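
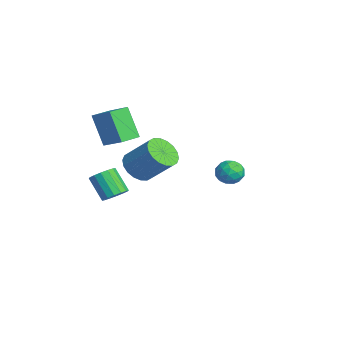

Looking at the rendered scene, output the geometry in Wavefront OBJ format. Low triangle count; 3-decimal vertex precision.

v -1.561 -3.471 2.338
v -2.512 -3.911 4.249
v -2.228 -2.335 2.267
v -3.18 -2.774 4.179
v -0.34 -2.706 3.121
v -1.292 -3.145 5.033
v -1.008 -1.569 3.051
v -1.959 -2.009 4.962
v 0.183 3.855 0.796
v 0.67 3.119 0.835
v -0.47 3.361 -0.375
v 0.017 2.625 -0.336
v -0.601 2.779 0.276
v -0.197 3.085 1
v 0.397 3.395 -0.54
v 0.801 3.701 0.184
v 0.802 2.835 0.01
v 0.185 2.454 0.514
v 0.015 4.026 -0.054
v -0.602 3.645 0.45
v 0.484 3.531 0.918
v -0.284 2.949 -0.458
v -0.647 3.04 -0.099
v -0.361 2.608 -0.075
v -0.026 3.511 1.015
v 0.26 3.078 1.039
v -0.487 2.878 0.71
v -0.06 3.402 -0.579
v 0.226 2.969 -0.555
v 0.561 3.872 0.535
v 0.847 3.44 0.559
v 0.687 3.602 -0.25
v 0.847 2.931 0.456
v 0.464 2.64 -0.232
v 0.687 3.093 -0.352
v 0.925 3.272 0.073
v 0.485 2.707 0.753
v 0.101 2.416 0.065
v -0.262 2.507 0.424
v -0.025 2.687 0.85
v 0.563 2.54 0.268
v 0.099 4.064 0.395
v -0.285 3.773 -0.293
v 0.225 3.793 -0.39
v 0.462 3.973 0.036
v -0.264 3.84 0.692
v -0.647 3.549 0.004
v -0.725 3.208 0.387
v -0.487 3.387 0.812
v -0.363 3.94 0.192
v -1.994 -2.752 -1.952
v -1.632 -2.21 -1.456
v -2.643 -2.745 -0.132
v -3.006 -3.288 -0.628
v -1.962 -2.002 -1.624
v -2.973 -2.537 -0.3
v -2.3 -1.995 -1.88
v -3.312 -2.53 -0.555
v -2.557 -2.191 -2.155
v -3.568 -2.726 -0.831
v -2.663 -2.538 -2.376
v -3.674 -3.073 -1.052
v -2.59 -2.942 -2.483
v -3.601 -3.477 -1.159
v -2.357 -3.295 -2.448
v -3.368 -3.83 -1.124
v -2.027 -3.503 -2.28
v -3.038 -4.038 -0.956
v -1.688 -3.51 -2.025
v -2.7 -4.045 -0.7
v -1.432 -3.314 -1.749
v -2.443 -3.849 -0.425
v -1.326 -2.967 -1.528
v -2.337 -3.502 -0.204
v -1.399 -2.563 -1.421
v -2.41 -3.098 -0.097
v 3.505 -2.683 3.222
v 4.392 -2.753 2.684
v 5.362 -1.646 4.14
v 4.475 -1.577 4.678
v 4.201 -2.366 2.517
v 5.17 -1.259 3.973
v 3.871 -2.042 2.49
v 4.841 -0.935 3.946
v 3.469 -1.845 2.608
v 4.439 -0.738 4.064
v 3.075 -1.814 2.848
v 4.044 -0.707 4.304
v 2.765 -1.955 3.161
v 3.735 -0.848 4.617
v 2.602 -2.241 3.487
v 3.572 -1.134 4.943
v 2.618 -2.614 3.76
v 3.588 -1.507 5.216
v 2.81 -3.001 3.927
v 3.779 -1.894 5.383
v 3.139 -3.325 3.954
v 4.109 -2.218 5.41
v 3.541 -3.522 3.836
v 4.511 -2.415 5.292
v 3.936 -3.553 3.596
v 4.905 -2.446 5.052
v 4.245 -3.412 3.283
v 5.215 -2.305 4.739
v 4.408 -3.126 2.957
v 5.378 -2.019 4.413
f 2 4 1
f 5 2 1
f 1 4 3
f 3 5 1
f 2 8 4
f 6 2 5
f 6 8 2
f 4 8 3
f 7 5 3
f 3 8 7
f 7 6 5
f 8 6 7
f 9 46 25
f 46 20 49
f 25 49 14
f 46 49 25
f 9 25 21
f 25 14 26
f 21 26 10
f 25 26 21
f 9 21 30
f 21 10 31
f 30 31 16
f 21 31 30
f 9 30 42
f 30 16 45
f 42 45 19
f 30 45 42
f 9 42 46
f 42 19 50
f 46 50 20
f 42 50 46
f 10 26 37
f 26 14 40
f 37 40 18
f 26 40 37
f 14 49 27
f 49 20 48
f 27 48 13
f 49 48 27
f 20 50 47
f 50 19 43
f 47 43 11
f 50 43 47
f 19 45 44
f 45 16 32
f 44 32 15
f 45 32 44
f 16 31 36
f 31 10 33
f 36 33 17
f 31 33 36
f 12 38 24
f 38 18 39
f 24 39 13
f 38 39 24
f 12 24 22
f 24 13 23
f 22 23 11
f 24 23 22
f 12 22 29
f 22 11 28
f 29 28 15
f 22 28 29
f 12 29 34
f 29 15 35
f 34 35 17
f 29 35 34
f 12 34 38
f 34 17 41
f 38 41 18
f 34 41 38
f 13 39 27
f 39 18 40
f 27 40 14
f 39 40 27
f 11 23 47
f 23 13 48
f 47 48 20
f 23 48 47
f 15 28 44
f 28 11 43
f 44 43 19
f 28 43 44
f 17 35 36
f 35 15 32
f 36 32 16
f 35 32 36
f 18 41 37
f 41 17 33
f 37 33 10
f 41 33 37
f 52 51 55
f 52 55 53
f 53 55 56
f 53 56 54
f 55 51 57
f 55 57 56
f 56 57 58
f 56 58 54
f 57 51 59
f 57 59 58
f 58 59 60
f 58 60 54
f 59 51 61
f 59 61 60
f 60 61 62
f 60 62 54
f 61 51 63
f 61 63 62
f 62 63 64
f 62 64 54
f 63 51 65
f 63 65 64
f 64 65 66
f 64 66 54
f 65 51 67
f 65 67 66
f 66 67 68
f 66 68 54
f 67 51 69
f 67 69 68
f 68 69 70
f 68 70 54
f 69 51 71
f 69 71 70
f 70 71 72
f 70 72 54
f 71 51 73
f 71 73 72
f 72 73 74
f 72 74 54
f 73 51 75
f 73 75 74
f 74 75 76
f 74 76 54
f 75 51 52
f 75 52 76
f 76 52 53
f 76 53 54
f 78 77 81
f 78 81 79
f 79 81 82
f 79 82 80
f 81 77 83
f 81 83 82
f 82 83 84
f 82 84 80
f 83 77 85
f 83 85 84
f 84 85 86
f 84 86 80
f 85 77 87
f 85 87 86
f 86 87 88
f 86 88 80
f 87 77 89
f 87 89 88
f 88 89 90
f 88 90 80
f 89 77 91
f 89 91 90
f 90 91 92
f 90 92 80
f 91 77 93
f 91 93 92
f 92 93 94
f 92 94 80
f 93 77 95
f 93 95 94
f 94 95 96
f 94 96 80
f 95 77 97
f 95 97 96
f 96 97 98
f 96 98 80
f 97 77 99
f 97 99 98
f 98 99 100
f 98 100 80
f 99 77 101
f 99 101 100
f 100 101 102
f 100 102 80
f 101 77 103
f 101 103 102
f 102 103 104
f 102 104 80
f 103 77 105
f 103 105 104
f 104 105 106
f 104 106 80
f 105 77 78
f 105 78 106
f 106 78 79
f 106 79 80



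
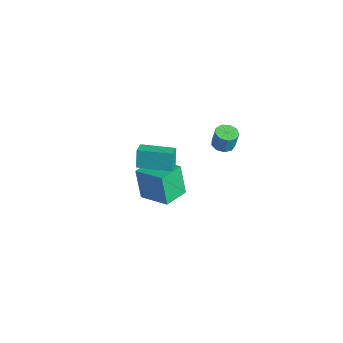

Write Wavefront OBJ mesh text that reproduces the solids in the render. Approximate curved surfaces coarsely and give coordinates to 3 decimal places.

v -3.64 -0.612 -5.111
v -4.172 -0.752 -3.053
v -4.491 0.855 -5.231
v -5.023 0.714 -3.173
v -1.957 0.406 -4.607
v -2.489 0.265 -2.549
v -2.808 1.872 -4.727
v -3.34 1.732 -2.669
v -0.365 3.181 1.628
v 0.033 2.617 1.623
v 0.244 2.756 2.807
v -0.155 3.319 2.812
v 0.294 3 1.532
v 0.504 3.139 2.716
v 0.246 3.467 1.486
v 0.456 3.606 2.669
v -0.088 3.8 1.506
v 0.123 3.939 2.69
v -0.552 3.843 1.584
v -0.341 3.982 2.767
v -0.928 3.576 1.682
v -0.717 3.715 2.865
v -1.041 3.124 1.755
v -0.831 3.263 2.939
v -0.838 2.698 1.769
v -0.627 2.837 2.953
v -0.414 2.498 1.717
v -0.203 2.637 2.9
v 0.734 -2.115 2.779
v 0.417 -1.961 3.937
v 1.787 -0.439 2.846
v 1.469 -0.285 4.003
v 1.451 -2.575 3.037
v 1.133 -2.421 4.194
v 2.503 -0.899 3.103
v 2.186 -0.745 4.261
f 2 4 1
f 5 2 1
f 1 4 3
f 3 5 1
f 2 8 4
f 6 2 5
f 6 8 2
f 4 8 3
f 7 5 3
f 3 8 7
f 7 6 5
f 8 6 7
f 10 9 13
f 10 13 11
f 11 13 14
f 11 14 12
f 13 9 15
f 13 15 14
f 14 15 16
f 14 16 12
f 15 9 17
f 15 17 16
f 16 17 18
f 16 18 12
f 17 9 19
f 17 19 18
f 18 19 20
f 18 20 12
f 19 9 21
f 19 21 20
f 20 21 22
f 20 22 12
f 21 9 23
f 21 23 22
f 22 23 24
f 22 24 12
f 23 9 25
f 23 25 24
f 24 25 26
f 24 26 12
f 25 9 27
f 25 27 26
f 26 27 28
f 26 28 12
f 27 9 10
f 27 10 28
f 28 10 11
f 28 11 12
f 30 32 29
f 33 30 29
f 29 32 31
f 31 33 29
f 30 36 32
f 34 30 33
f 34 36 30
f 32 36 31
f 35 33 31
f 31 36 35
f 35 34 33
f 36 34 35



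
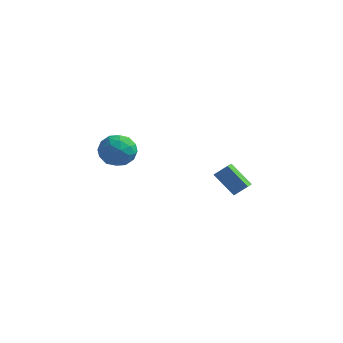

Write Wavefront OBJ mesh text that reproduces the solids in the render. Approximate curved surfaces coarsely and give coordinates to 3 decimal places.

v 3.086 2.741 -0.653
v 3.617 3.038 -0.119
v 2.926 3.501 -0.916
v 3.457 3.798 -0.382
v 4.143 2.622 -1.638
v 4.674 2.919 -1.104
v 3.983 3.382 -1.901
v 4.514 3.679 -1.367
v 1.165 -1.983 2.35
v 1.892 -2.124 2.833
v 0.508 -3.056 3.027
v 1.235 -3.197 3.51
v 0.757 -2.464 3.633
v 1.164 -1.8 3.214
v 1.236 -3.38 2.646
v 1.643 -2.716 2.227
v 1.936 -2.987 3.015
v 1.64 -2.421 3.625
v 0.76 -2.759 2.235
v 0.464 -2.193 2.845
v 1.586 -1.959 2.532
v 0.814 -3.221 3.328
v 0.533 -2.79 3.4
v 0.96 -2.873 3.684
v 1.158 -1.769 2.756
v 1.585 -1.852 3.04
v 0.919 -2.052 3.51
v 0.815 -3.328 2.82
v 1.242 -3.411 3.104
v 1.44 -2.307 2.176
v 1.867 -2.39 2.46
v 1.481 -3.128 2.35
v 2.039 -2.549 2.923
v 1.653 -3.18 3.321
v 1.654 -3.287 2.813
v 1.892 -2.897 2.567
v 1.865 -2.216 3.282
v 1.479 -2.847 3.68
v 1.198 -2.416 3.752
v 1.437 -2.026 3.506
v 1.891 -2.724 3.389
v 0.921 -2.333 2.18
v 0.535 -2.964 2.578
v 0.963 -3.154 2.354
v 1.202 -2.764 2.108
v 0.747 -2 2.539
v 0.361 -2.631 2.937
v 0.508 -2.283 3.293
v 0.746 -1.893 3.047
v 0.509 -2.456 2.471
f 2 4 1
f 5 2 1
f 1 4 3
f 3 5 1
f 2 8 4
f 6 2 5
f 6 8 2
f 4 8 3
f 7 5 3
f 3 8 7
f 7 6 5
f 8 6 7
f 9 46 25
f 46 20 49
f 25 49 14
f 46 49 25
f 9 25 21
f 25 14 26
f 21 26 10
f 25 26 21
f 9 21 30
f 21 10 31
f 30 31 16
f 21 31 30
f 9 30 42
f 30 16 45
f 42 45 19
f 30 45 42
f 9 42 46
f 42 19 50
f 46 50 20
f 42 50 46
f 10 26 37
f 26 14 40
f 37 40 18
f 26 40 37
f 14 49 27
f 49 20 48
f 27 48 13
f 49 48 27
f 20 50 47
f 50 19 43
f 47 43 11
f 50 43 47
f 19 45 44
f 45 16 32
f 44 32 15
f 45 32 44
f 16 31 36
f 31 10 33
f 36 33 17
f 31 33 36
f 12 38 24
f 38 18 39
f 24 39 13
f 38 39 24
f 12 24 22
f 24 13 23
f 22 23 11
f 24 23 22
f 12 22 29
f 22 11 28
f 29 28 15
f 22 28 29
f 12 29 34
f 29 15 35
f 34 35 17
f 29 35 34
f 12 34 38
f 34 17 41
f 38 41 18
f 34 41 38
f 13 39 27
f 39 18 40
f 27 40 14
f 39 40 27
f 11 23 47
f 23 13 48
f 47 48 20
f 23 48 47
f 15 28 44
f 28 11 43
f 44 43 19
f 28 43 44
f 17 35 36
f 35 15 32
f 36 32 16
f 35 32 36
f 18 41 37
f 41 17 33
f 37 33 10
f 41 33 37



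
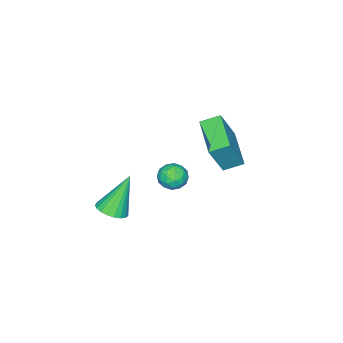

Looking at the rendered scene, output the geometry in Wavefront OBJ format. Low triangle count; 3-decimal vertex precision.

v 2.544 -3.187 -3.753
v 3.05 -2.668 -3.606
v 1.696 -2.873 -1.947
v 2.827 -2.503 -3.74
v 2.554 -2.458 -3.875
v 2.28 -2.538 -3.99
v 2.052 -2.73 -4.064
v 1.909 -3.002 -4.084
v 1.875 -3.306 -4.047
v 1.958 -3.589 -3.959
v 2.141 -3.803 -3.835
v 2.395 -3.91 -3.697
v 2.674 -3.892 -3.569
v 2.931 -3.753 -3.473
v 3.121 -3.516 -3.425
v 3.211 -3.221 -3.434
v 3.186 -2.922 -3.498
v 0.388 -0.843 -1.891
v 0.931 -0.746 -1.47
v 0.729 -1.894 -2.09
v 1.272 -1.797 -1.669
v 0.631 -1.826 -1.406
v 0.42 -1.177 -1.283
v 1.24 -1.463 -2.277
v 1.029 -0.814 -2.154
v 1.458 -1.13 -1.709
v 1.081 -1.354 -1.171
v 0.579 -1.286 -2.389
v 0.202 -1.51 -1.851
v 0.629 -0.702 -1.663
v 1.031 -1.938 -1.897
v 0.653 -1.955 -1.742
v 0.973 -1.898 -1.495
v 0.329 -0.955 -1.553
v 0.648 -0.898 -1.306
v 0.472 -1.533 -1.268
v 1.012 -1.742 -2.254
v 1.331 -1.685 -2.007
v 0.687 -0.742 -2.065
v 1.007 -0.685 -1.818
v 1.188 -1.107 -2.292
v 1.259 -0.871 -1.556
v 1.459 -1.489 -1.673
v 1.44 -1.292 -2.03
v 1.316 -0.911 -1.958
v 1.037 -1.003 -1.24
v 1.238 -1.62 -1.357
v 0.861 -1.637 -1.202
v 0.737 -1.256 -1.13
v 1.347 -1.228 -1.38
v 0.422 -1.02 -2.203
v 0.623 -1.637 -2.32
v 0.923 -1.384 -2.43
v 0.799 -1.003 -2.358
v 0.201 -1.151 -1.887
v 0.401 -1.769 -2.004
v 0.344 -1.729 -1.602
v 0.22 -1.348 -1.53
v 0.313 -1.412 -2.18
v -3.79 -1.485 -2.075
v -2.947 -1.647 -0.414
v -2.53 -0.083 -2.577
v -1.687 -0.246 -0.916
v -3.193 -2.154 -2.444
v -2.35 -2.317 -0.783
v -1.933 -0.753 -2.946
v -1.09 -0.915 -1.285
f 2 1 4
f 2 4 3
f 4 1 5
f 4 5 3
f 5 1 6
f 5 6 3
f 6 1 7
f 6 7 3
f 7 1 8
f 7 8 3
f 8 1 9
f 8 9 3
f 9 1 10
f 9 10 3
f 10 1 11
f 10 11 3
f 11 1 12
f 11 12 3
f 12 1 13
f 12 13 3
f 13 1 14
f 13 14 3
f 14 1 15
f 14 15 3
f 15 1 16
f 15 16 3
f 16 1 17
f 16 17 3
f 17 1 2
f 17 2 3
f 18 55 34
f 55 29 58
f 34 58 23
f 55 58 34
f 18 34 30
f 34 23 35
f 30 35 19
f 34 35 30
f 18 30 39
f 30 19 40
f 39 40 25
f 30 40 39
f 18 39 51
f 39 25 54
f 51 54 28
f 39 54 51
f 18 51 55
f 51 28 59
f 55 59 29
f 51 59 55
f 19 35 46
f 35 23 49
f 46 49 27
f 35 49 46
f 23 58 36
f 58 29 57
f 36 57 22
f 58 57 36
f 29 59 56
f 59 28 52
f 56 52 20
f 59 52 56
f 28 54 53
f 54 25 41
f 53 41 24
f 54 41 53
f 25 40 45
f 40 19 42
f 45 42 26
f 40 42 45
f 21 47 33
f 47 27 48
f 33 48 22
f 47 48 33
f 21 33 31
f 33 22 32
f 31 32 20
f 33 32 31
f 21 31 38
f 31 20 37
f 38 37 24
f 31 37 38
f 21 38 43
f 38 24 44
f 43 44 26
f 38 44 43
f 21 43 47
f 43 26 50
f 47 50 27
f 43 50 47
f 22 48 36
f 48 27 49
f 36 49 23
f 48 49 36
f 20 32 56
f 32 22 57
f 56 57 29
f 32 57 56
f 24 37 53
f 37 20 52
f 53 52 28
f 37 52 53
f 26 44 45
f 44 24 41
f 45 41 25
f 44 41 45
f 27 50 46
f 50 26 42
f 46 42 19
f 50 42 46
f 61 63 60
f 64 61 60
f 60 63 62
f 62 64 60
f 61 67 63
f 65 61 64
f 65 67 61
f 63 67 62
f 66 64 62
f 62 67 66
f 66 65 64
f 67 65 66



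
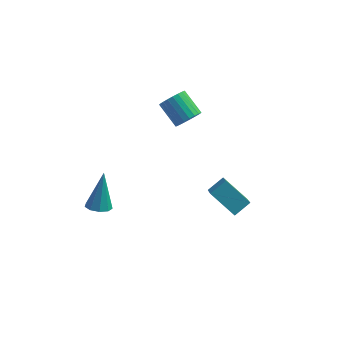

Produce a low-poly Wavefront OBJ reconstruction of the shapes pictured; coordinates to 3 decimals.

v -3.553 -2.232 1.733
v -3.174 -1.906 1.558
v -3.447 -1.568 3.207
v -3.5 -1.753 1.513
v -3.851 -1.825 1.571
v -4.062 -2.087 1.705
v -4.036 -2.417 1.852
v -3.784 -2.661 1.943
v -3.424 -2.704 1.937
v -3.125 -2.527 1.835
v -3.026 -2.211 1.685
v -0.882 2.602 2.848
v -0.53 3.084 2.79
v -1.285 3.719 3.473
v -1.638 3.238 3.532
v -0.684 3.11 2.596
v -1.439 3.745 3.279
v -0.873 3.047 2.446
v -1.628 3.682 3.129
v -1.064 2.908 2.365
v -1.819 3.543 3.048
v -1.223 2.715 2.367
v -1.978 3.35 3.05
v -1.323 2.504 2.453
v -2.078 3.139 3.136
v -1.347 2.309 2.608
v -2.102 2.944 3.291
v -1.291 2.165 2.803
v -2.046 2.8 3.487
v -1.164 2.097 3.007
v -1.919 2.732 3.69
v -0.988 2.116 3.183
v -1.744 2.751 3.866
v -0.795 2.219 3.302
v -1.55 2.854 3.985
v -0.616 2.389 3.342
v -1.371 3.024 4.025
v -0.483 2.595 3.296
v -1.238 3.23 3.979
v -0.42 2.803 3.174
v -1.175 3.438 3.857
v -0.436 2.976 2.995
v -1.191 3.611 3.678
v 1.435 -0.958 0.643
v 0.42 -0.493 1.403
v 1.194 0.175 -0.372
v 0.18 0.64 0.388
v 1.96 -0.48 1.052
v 0.946 -0.015 1.812
v 1.72 0.653 0.037
v 0.705 1.118 0.797
f 2 1 4
f 2 4 3
f 4 1 5
f 4 5 3
f 5 1 6
f 5 6 3
f 6 1 7
f 6 7 3
f 7 1 8
f 7 8 3
f 8 1 9
f 8 9 3
f 9 1 10
f 9 10 3
f 10 1 11
f 10 11 3
f 11 1 2
f 11 2 3
f 13 12 16
f 13 16 14
f 14 16 17
f 14 17 15
f 16 12 18
f 16 18 17
f 17 18 19
f 17 19 15
f 18 12 20
f 18 20 19
f 19 20 21
f 19 21 15
f 20 12 22
f 20 22 21
f 21 22 23
f 21 23 15
f 22 12 24
f 22 24 23
f 23 24 25
f 23 25 15
f 24 12 26
f 24 26 25
f 25 26 27
f 25 27 15
f 26 12 28
f 26 28 27
f 27 28 29
f 27 29 15
f 28 12 30
f 28 30 29
f 29 30 31
f 29 31 15
f 30 12 32
f 30 32 31
f 31 32 33
f 31 33 15
f 32 12 34
f 32 34 33
f 33 34 35
f 33 35 15
f 34 12 36
f 34 36 35
f 35 36 37
f 35 37 15
f 36 12 38
f 36 38 37
f 37 38 39
f 37 39 15
f 38 12 40
f 38 40 39
f 39 40 41
f 39 41 15
f 40 12 42
f 40 42 41
f 41 42 43
f 41 43 15
f 42 12 13
f 42 13 43
f 43 13 14
f 43 14 15
f 45 47 44
f 48 45 44
f 44 47 46
f 46 48 44
f 45 51 47
f 49 45 48
f 49 51 45
f 47 51 46
f 50 48 46
f 46 51 50
f 50 49 48
f 51 49 50



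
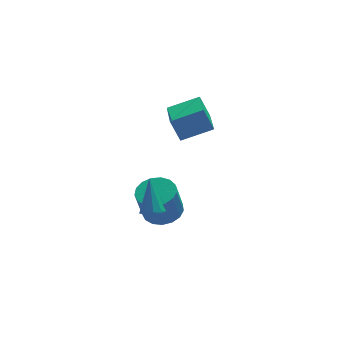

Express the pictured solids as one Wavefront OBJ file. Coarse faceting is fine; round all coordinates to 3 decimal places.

v 0.547 -0.038 -0.631
v 1.379 0.025 -0.42
v 1.024 -0.259 1.062
v 0.193 -0.322 0.851
v 1.237 0.41 -0.38
v 0.883 0.126 1.102
v 0.938 0.692 -0.398
v 0.583 0.408 1.084
v 0.549 0.806 -0.469
v 0.194 0.523 1.013
v 0.16 0.728 -0.577
v -0.195 0.444 0.905
v -0.141 0.474 -0.698
v -0.495 0.19 0.784
v -0.284 0.102 -0.803
v -0.638 -0.182 0.679
v -0.236 -0.301 -0.869
v -0.591 -0.585 0.613
v -0.009 -0.645 -0.88
v -0.364 -0.928 0.602
v 0.345 -0.849 -0.835
v -0.009 -1.133 0.647
v 0.746 -0.867 -0.742
v 0.391 -1.151 0.74
v 1.101 -0.696 -0.624
v 0.746 -0.98 0.858
v 1.33 -0.374 -0.508
v 0.975 -0.658 0.974
v -0.32 -2.107 1.136
v 0.186 -2.253 1.2
v -0.26 -1.293 2.524
v 0.17 -1.941 1.018
v -0.075 -1.705 0.89
v -0.434 -1.658 0.878
v -0.74 -1.82 0.986
v -0.849 -2.117 1.164
v -0.71 -2.408 1.329
v -0.389 -2.559 1.404
v -0.035 -2.498 1.353
v 1.765 2.064 1.913
v 1.401 2.406 2.916
v 2.047 3.881 1.397
v 1.684 4.223 2.4
v 3.156 1.997 2.44
v 2.793 2.339 3.443
v 3.439 3.814 1.924
v 3.075 4.156 2.927
f 2 1 5
f 2 5 3
f 3 5 6
f 3 6 4
f 5 1 7
f 5 7 6
f 6 7 8
f 6 8 4
f 7 1 9
f 7 9 8
f 8 9 10
f 8 10 4
f 9 1 11
f 9 11 10
f 10 11 12
f 10 12 4
f 11 1 13
f 11 13 12
f 12 13 14
f 12 14 4
f 13 1 15
f 13 15 14
f 14 15 16
f 14 16 4
f 15 1 17
f 15 17 16
f 16 17 18
f 16 18 4
f 17 1 19
f 17 19 18
f 18 19 20
f 18 20 4
f 19 1 21
f 19 21 20
f 20 21 22
f 20 22 4
f 21 1 23
f 21 23 22
f 22 23 24
f 22 24 4
f 23 1 25
f 23 25 24
f 24 25 26
f 24 26 4
f 25 1 27
f 25 27 26
f 26 27 28
f 26 28 4
f 27 1 2
f 27 2 28
f 28 2 3
f 28 3 4
f 30 29 32
f 30 32 31
f 32 29 33
f 32 33 31
f 33 29 34
f 33 34 31
f 34 29 35
f 34 35 31
f 35 29 36
f 35 36 31
f 36 29 37
f 36 37 31
f 37 29 38
f 37 38 31
f 38 29 39
f 38 39 31
f 39 29 30
f 39 30 31
f 41 43 40
f 44 41 40
f 40 43 42
f 42 44 40
f 41 47 43
f 45 41 44
f 45 47 41
f 43 47 42
f 46 44 42
f 42 47 46
f 46 45 44
f 47 45 46



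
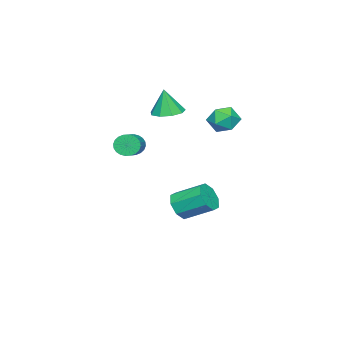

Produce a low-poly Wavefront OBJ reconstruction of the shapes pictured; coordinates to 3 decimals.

v -2.291 -3.536 2.627
v -1.304 -3.483 2.562
v -2.169 -3.724 4.313
v -1.564 -2.864 2.65
v -2.163 -2.559 2.728
v -2.823 -2.711 2.758
v -3.233 -3.249 2.728
v -3.202 -3.921 2.65
v -2.745 -4.413 2.562
v -2.076 -4.494 2.504
v -1.506 -4.127 2.505
v -0.695 1.822 3.447
v 0.168 1.642 3.895
v -0.728 0.318 2.905
v 0.135 0.138 3.353
v -0.68 0.286 3.892
v -0.66 1.216 4.227
v 0.1 0.744 2.573
v 0.12 1.674 2.908
v 0.659 0.976 3.355
v 0.177 0.693 4.17
v -0.737 1.267 2.63
v -1.219 0.984 3.445
v 2.845 -2.802 1.882
v 3.152 -3.023 1.269
v 4.682 -2.44 1.826
v 4.375 -2.218 2.438
v 3.077 -2.762 1.201
v 4.607 -2.178 1.758
v 2.966 -2.506 1.237
v 4.497 -1.922 1.793
v 2.837 -2.295 1.371
v 4.368 -1.711 1.927
v 2.709 -2.161 1.582
v 4.24 -1.578 2.138
v 2.602 -2.125 1.839
v 4.133 -1.542 2.396
v 2.532 -2.192 2.103
v 4.062 -1.608 2.659
v 2.509 -2.352 2.333
v 4.04 -1.768 2.889
v 2.538 -2.58 2.494
v 4.068 -1.997 3.051
v 2.613 -2.842 2.562
v 4.143 -2.258 3.119
v 2.723 -3.098 2.527
v 4.254 -2.514 3.083
v 2.852 -3.309 2.393
v 4.383 -2.725 2.949
v 2.98 -3.442 2.182
v 4.511 -2.859 2.738
v 3.087 -3.478 1.924
v 4.618 -2.895 2.481
v 3.158 -3.412 1.661
v 4.688 -2.828 2.217
v 3.18 -3.252 1.431
v 4.711 -2.668 1.987
v -0.901 -2.005 -3.8
v -0.471 -1.512 -4.556
v -0.77 0.158 -3.637
v -1.199 -0.335 -2.88
v -1.226 -1.595 -4.651
v -1.525 0.076 -3.732
v -1.79 -1.918 -4.248
v -2.089 -0.247 -3.329
v -1.834 -2.292 -3.582
v -2.132 -0.621 -2.662
v -1.33 -2.498 -3.043
v -1.629 -0.828 -2.124
v -0.575 -2.416 -2.948
v -0.874 -0.745 -2.029
v -0.011 -2.093 -3.351
v -0.31 -0.422 -2.432
v 0.032 -1.719 -4.018
v -0.266 -0.048 -3.098
f 2 1 4
f 2 4 3
f 4 1 5
f 4 5 3
f 5 1 6
f 5 6 3
f 6 1 7
f 6 7 3
f 7 1 8
f 7 8 3
f 8 1 9
f 8 9 3
f 9 1 10
f 9 10 3
f 10 1 11
f 10 11 3
f 11 1 2
f 11 2 3
f 12 23 17
f 12 17 13
f 12 13 19
f 12 19 22
f 12 22 23
f 13 17 21
f 17 23 16
f 23 22 14
f 22 19 18
f 19 13 20
f 15 21 16
f 15 16 14
f 15 14 18
f 15 18 20
f 15 20 21
f 16 21 17
f 14 16 23
f 18 14 22
f 20 18 19
f 21 20 13
f 25 24 28
f 25 28 26
f 26 28 29
f 26 29 27
f 28 24 30
f 28 30 29
f 29 30 31
f 29 31 27
f 30 24 32
f 30 32 31
f 31 32 33
f 31 33 27
f 32 24 34
f 32 34 33
f 33 34 35
f 33 35 27
f 34 24 36
f 34 36 35
f 35 36 37
f 35 37 27
f 36 24 38
f 36 38 37
f 37 38 39
f 37 39 27
f 38 24 40
f 38 40 39
f 39 40 41
f 39 41 27
f 40 24 42
f 40 42 41
f 41 42 43
f 41 43 27
f 42 24 44
f 42 44 43
f 43 44 45
f 43 45 27
f 44 24 46
f 44 46 45
f 45 46 47
f 45 47 27
f 46 24 48
f 46 48 47
f 47 48 49
f 47 49 27
f 48 24 50
f 48 50 49
f 49 50 51
f 49 51 27
f 50 24 52
f 50 52 51
f 51 52 53
f 51 53 27
f 52 24 54
f 52 54 53
f 53 54 55
f 53 55 27
f 54 24 56
f 54 56 55
f 55 56 57
f 55 57 27
f 56 24 25
f 56 25 57
f 57 25 26
f 57 26 27
f 59 58 62
f 59 62 60
f 60 62 63
f 60 63 61
f 62 58 64
f 62 64 63
f 63 64 65
f 63 65 61
f 64 58 66
f 64 66 65
f 65 66 67
f 65 67 61
f 66 58 68
f 66 68 67
f 67 68 69
f 67 69 61
f 68 58 70
f 68 70 69
f 69 70 71
f 69 71 61
f 70 58 72
f 70 72 71
f 71 72 73
f 71 73 61
f 72 58 74
f 72 74 73
f 73 74 75
f 73 75 61
f 74 58 59
f 74 59 75
f 75 59 60
f 75 60 61



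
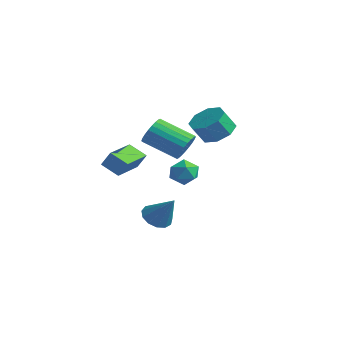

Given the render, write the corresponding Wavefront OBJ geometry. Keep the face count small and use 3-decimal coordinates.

v -0.029 -0.797 -1.445
v 0.591 -0.82 -1.933
v 1.009 -0.623 -0.135
v 0.475 -0.392 -1.898
v 0.199 -0.092 -1.719
v -0.149 -0.016 -1.453
v -0.46 -0.188 -1.184
v -0.633 -0.553 -0.998
v -0.615 -0.995 -0.954
v -0.411 -1.375 -1.065
v -0.086 -1.571 -1.297
v 0.258 -1.521 -1.576
v 0.51 -1.241 -1.813
v 2.068 -0.56 2.364
v 2.596 -0.621 1.826
v 2.164 -1.759 2.594
v 2.692 -1.82 2.056
v 2.845 -1.446 2.696
v 2.786 -0.705 2.554
v 1.974 -1.675 1.866
v 1.915 -0.934 1.724
v 2.539 -1.31 1.518
v 3.077 -1.169 2.031
v 1.683 -1.211 2.389
v 2.221 -1.07 2.902
v -1.586 -2.731 1.819
v -1.18 -2.514 2.604
v -2.286 -1.118 1.735
v -1.88 -0.901 2.52
v -0.76 -2.399 1.3
v -0.354 -2.182 2.085
v -1.46 -0.786 1.216
v -1.054 -0.569 2.001
v -1.102 3.721 2.462
v -0.151 3.638 2.566
v -0.307 3.036 3.521
v -1.258 3.119 3.418
v -0.419 4.236 2.899
v -0.575 3.634 3.854
v -1.087 4.532 2.976
v -1.243 3.93 3.931
v -1.764 4.353 2.752
v -1.92 3.751 3.708
v -2.053 3.804 2.359
v -2.209 3.202 3.314
v -1.785 3.206 2.026
v -1.941 2.604 2.981
v -1.117 2.91 1.949
v -1.273 2.308 2.904
v -0.44 3.089 2.172
v -0.596 2.487 3.128
v -2.537 2.964 1.181
v -2.088 2.883 1.863
v -3.614 1.975 2.76
v -4.063 2.056 2.079
v -2.227 3.167 1.913
v -3.753 2.259 2.811
v -2.414 3.42 1.852
v -3.94 2.511 2.749
v -2.619 3.603 1.689
v -4.145 2.695 2.586
v -2.812 3.689 1.448
v -4.338 2.781 2.346
v -2.962 3.665 1.167
v -4.489 2.757 2.065
v -3.049 3.534 0.888
v -4.575 2.626 1.786
v -3.057 3.316 0.654
v -4.583 2.408 1.551
v -2.986 3.045 0.5
v -4.512 2.137 1.397
v -2.847 2.761 0.449
v -4.373 1.853 1.347
v -2.66 2.509 0.511
v -4.186 1.6 1.408
v -2.455 2.325 0.674
v -3.981 1.417 1.571
v -2.262 2.239 0.914
v -3.788 1.331 1.812
v -2.111 2.263 1.195
v -3.638 1.355 2.093
v -2.025 2.394 1.474
v -3.551 1.486 2.372
v -2.017 2.612 1.709
v -3.543 1.704 2.606
f 2 1 4
f 2 4 3
f 4 1 5
f 4 5 3
f 5 1 6
f 5 6 3
f 6 1 7
f 6 7 3
f 7 1 8
f 7 8 3
f 8 1 9
f 8 9 3
f 9 1 10
f 9 10 3
f 10 1 11
f 10 11 3
f 11 1 12
f 11 12 3
f 12 1 13
f 12 13 3
f 13 1 2
f 13 2 3
f 14 25 19
f 14 19 15
f 14 15 21
f 14 21 24
f 14 24 25
f 15 19 23
f 19 25 18
f 25 24 16
f 24 21 20
f 21 15 22
f 17 23 18
f 17 18 16
f 17 16 20
f 17 20 22
f 17 22 23
f 18 23 19
f 16 18 25
f 20 16 24
f 22 20 21
f 23 22 15
f 27 29 26
f 30 27 26
f 26 29 28
f 28 30 26
f 27 33 29
f 31 27 30
f 31 33 27
f 29 33 28
f 32 30 28
f 28 33 32
f 32 31 30
f 33 31 32
f 35 34 38
f 35 38 36
f 36 38 39
f 36 39 37
f 38 34 40
f 38 40 39
f 39 40 41
f 39 41 37
f 40 34 42
f 40 42 41
f 41 42 43
f 41 43 37
f 42 34 44
f 42 44 43
f 43 44 45
f 43 45 37
f 44 34 46
f 44 46 45
f 45 46 47
f 45 47 37
f 46 34 48
f 46 48 47
f 47 48 49
f 47 49 37
f 48 34 50
f 48 50 49
f 49 50 51
f 49 51 37
f 50 34 35
f 50 35 51
f 51 35 36
f 51 36 37
f 53 52 56
f 53 56 54
f 54 56 57
f 54 57 55
f 56 52 58
f 56 58 57
f 57 58 59
f 57 59 55
f 58 52 60
f 58 60 59
f 59 60 61
f 59 61 55
f 60 52 62
f 60 62 61
f 61 62 63
f 61 63 55
f 62 52 64
f 62 64 63
f 63 64 65
f 63 65 55
f 64 52 66
f 64 66 65
f 65 66 67
f 65 67 55
f 66 52 68
f 66 68 67
f 67 68 69
f 67 69 55
f 68 52 70
f 68 70 69
f 69 70 71
f 69 71 55
f 70 52 72
f 70 72 71
f 71 72 73
f 71 73 55
f 72 52 74
f 72 74 73
f 73 74 75
f 73 75 55
f 74 52 76
f 74 76 75
f 75 76 77
f 75 77 55
f 76 52 78
f 76 78 77
f 77 78 79
f 77 79 55
f 78 52 80
f 78 80 79
f 79 80 81
f 79 81 55
f 80 52 82
f 80 82 81
f 81 82 83
f 81 83 55
f 82 52 84
f 82 84 83
f 83 84 85
f 83 85 55
f 84 52 53
f 84 53 85
f 85 53 54
f 85 54 55



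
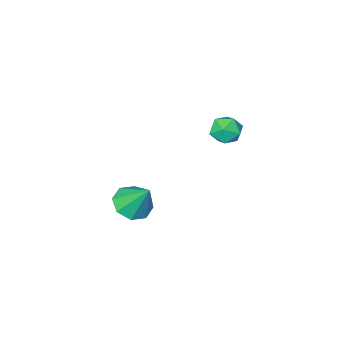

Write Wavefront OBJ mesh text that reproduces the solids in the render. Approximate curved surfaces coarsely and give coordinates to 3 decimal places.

v 1.275 -0.96 -4.726
v 2.129 -1.359 -4.312
v 1.045 0.14 -3.194
v 2.276 -0.719 -4.749
v 1.836 -0.221 -5.172
v 1.068 -0.155 -5.335
v 0.42 -0.561 -5.141
v 0.273 -1.2 -4.704
v 0.713 -1.699 -4.28
v 1.482 -1.765 -4.118
v -2.195 2.685 1.469
v -1.627 3.3 1.542
v -1.193 1.78 1.298
v -0.625 2.395 1.371
v -1.077 2.159 2.04
v -1.697 2.719 2.145
v -1.123 2.361 0.695
v -1.743 2.921 0.8
v -0.964 3.1 1.063
v -0.936 2.975 1.895
v -1.884 2.105 0.945
v -1.856 1.98 1.777
f 2 1 4
f 2 4 3
f 4 1 5
f 4 5 3
f 5 1 6
f 5 6 3
f 6 1 7
f 6 7 3
f 7 1 8
f 7 8 3
f 8 1 9
f 8 9 3
f 9 1 10
f 9 10 3
f 10 1 2
f 10 2 3
f 11 22 16
f 11 16 12
f 11 12 18
f 11 18 21
f 11 21 22
f 12 16 20
f 16 22 15
f 22 21 13
f 21 18 17
f 18 12 19
f 14 20 15
f 14 15 13
f 14 13 17
f 14 17 19
f 14 19 20
f 15 20 16
f 13 15 22
f 17 13 21
f 19 17 18
f 20 19 12



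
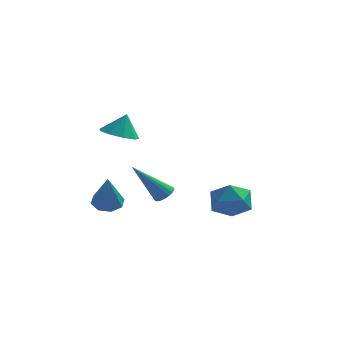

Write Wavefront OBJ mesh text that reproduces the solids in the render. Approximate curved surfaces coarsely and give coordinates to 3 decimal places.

v -2.683 -0.967 -1.058
v -1.91 -0.725 -1.316
v -2.417 -0.713 -0.022
v -2.276 -0.273 -1.333
v -2.832 -0.147 -1.221
v -3.319 -0.404 -1.034
v -3.508 -0.925 -0.857
v -3.311 -1.465 -0.775
v -2.82 -1.773 -0.825
v -2.265 -1.704 -0.985
v -1.906 -1.29 -1.178
v -1.063 0.024 -4.598
v -0.644 0.007 -4.29
v -2.277 -0.544 -2.982
v -0.717 0.226 -4.267
v -0.857 0.405 -4.31
v -1.039 0.508 -4.41
v -1.225 0.516 -4.547
v -1.379 0.426 -4.694
v -1.47 0.256 -4.823
v -1.481 0.041 -4.907
v -1.409 -0.178 -4.929
v -1.268 -0.356 -4.886
v -1.087 -0.46 -4.787
v -0.901 -0.467 -4.649
v -0.747 -0.377 -4.502
v -0.655 -0.208 -4.373
v 2.638 -1.773 -3.886
v 3.154 -2.562 -4.056
v 1.526 -2.638 -3.244
v 2.042 -3.427 -3.414
v 2.337 -2.793 -2.761
v 3.025 -2.258 -3.158
v 1.655 -2.942 -4.142
v 2.343 -2.407 -4.539
v 2.546 -3.284 -4.214
v 2.968 -3.192 -3.36
v 1.712 -2.008 -3.94
v 2.134 -1.916 -3.086
v -2.819 -2.146 -4.382
v -2.524 -2.652 -4.728
v -2.521 -3.054 -2.798
v -2.184 -2.286 -4.582
v -2.216 -1.838 -4.319
v -2.602 -1.57 -4.093
v -3.114 -1.64 -4.037
v -3.454 -2.006 -4.182
v -3.422 -2.454 -4.445
v -3.037 -2.722 -4.671
f 2 1 4
f 2 4 3
f 4 1 5
f 4 5 3
f 5 1 6
f 5 6 3
f 6 1 7
f 6 7 3
f 7 1 8
f 7 8 3
f 8 1 9
f 8 9 3
f 9 1 10
f 9 10 3
f 10 1 11
f 10 11 3
f 11 1 2
f 11 2 3
f 13 12 15
f 13 15 14
f 15 12 16
f 15 16 14
f 16 12 17
f 16 17 14
f 17 12 18
f 17 18 14
f 18 12 19
f 18 19 14
f 19 12 20
f 19 20 14
f 20 12 21
f 20 21 14
f 21 12 22
f 21 22 14
f 22 12 23
f 22 23 14
f 23 12 24
f 23 24 14
f 24 12 25
f 24 25 14
f 25 12 26
f 25 26 14
f 26 12 27
f 26 27 14
f 27 12 13
f 27 13 14
f 28 39 33
f 28 33 29
f 28 29 35
f 28 35 38
f 28 38 39
f 29 33 37
f 33 39 32
f 39 38 30
f 38 35 34
f 35 29 36
f 31 37 32
f 31 32 30
f 31 30 34
f 31 34 36
f 31 36 37
f 32 37 33
f 30 32 39
f 34 30 38
f 36 34 35
f 37 36 29
f 41 40 43
f 41 43 42
f 43 40 44
f 43 44 42
f 44 40 45
f 44 45 42
f 45 40 46
f 45 46 42
f 46 40 47
f 46 47 42
f 47 40 48
f 47 48 42
f 48 40 49
f 48 49 42
f 49 40 41
f 49 41 42



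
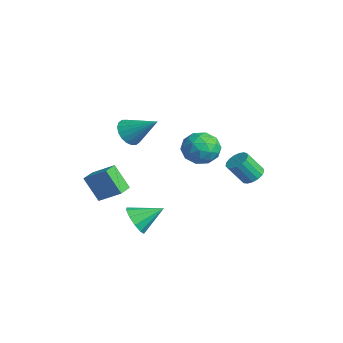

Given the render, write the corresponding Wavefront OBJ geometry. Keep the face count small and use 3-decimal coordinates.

v 0.773 3.633 -0.356
v 1.513 3.601 -0.235
v 1.266 2.715 1.037
v 0.527 2.747 0.916
v 1.408 3.892 -0.053
v 1.162 3.006 1.22
v 1.158 4.124 0.06
v 0.912 3.238 1.333
v 0.82 4.243 0.077
v 0.574 3.357 1.35
v 0.471 4.222 -0.004
v 0.225 3.337 1.268
v 0.191 4.067 -0.167
v -0.055 3.181 1.106
v 0.045 3.812 -0.373
v -0.201 2.926 0.9
v 0.065 3.516 -0.575
v -0.181 2.63 0.698
v 0.248 3.247 -0.727
v 0.001 2.361 0.546
v 0.551 3.066 -0.794
v 0.304 2.18 0.479
v 0.904 3.015 -0.761
v 0.658 2.129 0.512
v 1.228 3.106 -0.635
v 0.982 2.22 0.638
v 1.448 3.317 -0.445
v 1.201 2.432 0.827
v -3.992 -1.813 1.855
v -3.342 -2.533 1.861
v -2.688 -0.627 3.105
v -3.224 -2.3 1.517
v -3.258 -1.971 1.24
v -3.438 -1.61 1.085
v -3.727 -1.29 1.083
v -4.069 -1.073 1.233
v -4.395 -1.002 1.507
v -4.641 -1.092 1.849
v -4.759 -1.325 2.193
v -4.725 -1.655 2.47
v -4.546 -2.015 2.625
v -4.257 -2.336 2.628
v -3.915 -2.553 2.478
v -3.589 -2.623 2.204
v -1.275 2.13 0.292
v -0.447 2.065 1.156
v -2.353 0.815 1.224
v -1.525 0.75 2.088
v -2.182 1.744 1.961
v -1.516 2.557 1.385
v -1.284 0.323 0.995
v -0.618 1.136 0.419
v -0.453 0.948 1.591
v -1.008 1.826 2.188
v -1.792 1.054 0.192
v -2.347 1.932 0.789
v -0.766 2.213 0.642
v -2.034 0.667 1.738
v -2.42 1.251 1.663
v -1.934 1.213 2.171
v -1.394 2.502 0.777
v -0.908 2.464 1.285
v -1.928 2.275 1.758
v -1.892 0.416 1.095
v -1.406 0.378 1.603
v -0.866 1.667 0.209
v -0.38 1.629 0.717
v -0.872 0.605 0.622
v -0.283 1.518 1.406
v -0.917 0.745 1.954
v -0.775 0.494 1.311
v -0.384 0.972 0.972
v -0.61 2.034 1.757
v -1.243 1.261 2.305
v -1.63 1.846 2.23
v -1.238 2.324 1.892
v -0.613 1.378 2.013
v -1.557 1.619 0.075
v -2.19 0.846 0.623
v -1.562 0.556 0.488
v -1.17 1.034 0.15
v -1.883 2.135 0.426
v -2.517 1.362 0.974
v -2.416 1.908 1.408
v -2.025 2.386 1.069
v -2.187 1.502 0.367
v 2.489 -4.054 -1.201
v 3.133 -3.827 -1.904
v 2.891 -2.586 -0.359
v 2.597 -3.592 -2.058
v 2.019 -3.534 -1.885
v 1.621 -3.674 -1.451
v 1.555 -3.96 -0.921
v 1.845 -4.281 -0.498
v 2.382 -4.517 -0.344
v 2.959 -4.575 -0.517
v 3.357 -4.435 -0.951
v 3.424 -4.149 -1.481
v -3.609 -4.199 -0.689
v -2.646 -3.228 0.199
v -2.805 -3.63 -2.183
v -1.842 -2.659 -1.296
v -2.898 -4.981 -0.604
v -1.935 -4.01 0.283
v -2.094 -4.412 -2.099
v -1.131 -3.441 -1.211
f 2 1 5
f 2 5 3
f 3 5 6
f 3 6 4
f 5 1 7
f 5 7 6
f 6 7 8
f 6 8 4
f 7 1 9
f 7 9 8
f 8 9 10
f 8 10 4
f 9 1 11
f 9 11 10
f 10 11 12
f 10 12 4
f 11 1 13
f 11 13 12
f 12 13 14
f 12 14 4
f 13 1 15
f 13 15 14
f 14 15 16
f 14 16 4
f 15 1 17
f 15 17 16
f 16 17 18
f 16 18 4
f 17 1 19
f 17 19 18
f 18 19 20
f 18 20 4
f 19 1 21
f 19 21 20
f 20 21 22
f 20 22 4
f 21 1 23
f 21 23 22
f 22 23 24
f 22 24 4
f 23 1 25
f 23 25 24
f 24 25 26
f 24 26 4
f 25 1 27
f 25 27 26
f 26 27 28
f 26 28 4
f 27 1 2
f 27 2 28
f 28 2 3
f 28 3 4
f 30 29 32
f 30 32 31
f 32 29 33
f 32 33 31
f 33 29 34
f 33 34 31
f 34 29 35
f 34 35 31
f 35 29 36
f 35 36 31
f 36 29 37
f 36 37 31
f 37 29 38
f 37 38 31
f 38 29 39
f 38 39 31
f 39 29 40
f 39 40 31
f 40 29 41
f 40 41 31
f 41 29 42
f 41 42 31
f 42 29 43
f 42 43 31
f 43 29 44
f 43 44 31
f 44 29 30
f 44 30 31
f 45 82 61
f 82 56 85
f 61 85 50
f 82 85 61
f 45 61 57
f 61 50 62
f 57 62 46
f 61 62 57
f 45 57 66
f 57 46 67
f 66 67 52
f 57 67 66
f 45 66 78
f 66 52 81
f 78 81 55
f 66 81 78
f 45 78 82
f 78 55 86
f 82 86 56
f 78 86 82
f 46 62 73
f 62 50 76
f 73 76 54
f 62 76 73
f 50 85 63
f 85 56 84
f 63 84 49
f 85 84 63
f 56 86 83
f 86 55 79
f 83 79 47
f 86 79 83
f 55 81 80
f 81 52 68
f 80 68 51
f 81 68 80
f 52 67 72
f 67 46 69
f 72 69 53
f 67 69 72
f 48 74 60
f 74 54 75
f 60 75 49
f 74 75 60
f 48 60 58
f 60 49 59
f 58 59 47
f 60 59 58
f 48 58 65
f 58 47 64
f 65 64 51
f 58 64 65
f 48 65 70
f 65 51 71
f 70 71 53
f 65 71 70
f 48 70 74
f 70 53 77
f 74 77 54
f 70 77 74
f 49 75 63
f 75 54 76
f 63 76 50
f 75 76 63
f 47 59 83
f 59 49 84
f 83 84 56
f 59 84 83
f 51 64 80
f 64 47 79
f 80 79 55
f 64 79 80
f 53 71 72
f 71 51 68
f 72 68 52
f 71 68 72
f 54 77 73
f 77 53 69
f 73 69 46
f 77 69 73
f 88 87 90
f 88 90 89
f 90 87 91
f 90 91 89
f 91 87 92
f 91 92 89
f 92 87 93
f 92 93 89
f 93 87 94
f 93 94 89
f 94 87 95
f 94 95 89
f 95 87 96
f 95 96 89
f 96 87 97
f 96 97 89
f 97 87 98
f 97 98 89
f 98 87 88
f 98 88 89
f 100 102 99
f 103 100 99
f 99 102 101
f 101 103 99
f 100 106 102
f 104 100 103
f 104 106 100
f 102 106 101
f 105 103 101
f 101 106 105
f 105 104 103
f 106 104 105



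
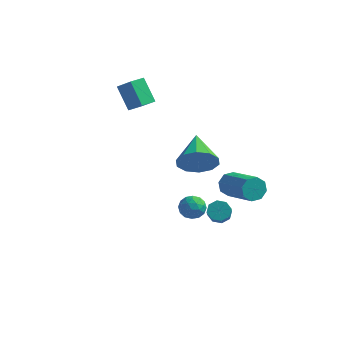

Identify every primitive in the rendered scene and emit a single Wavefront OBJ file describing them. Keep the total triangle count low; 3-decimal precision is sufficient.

v 1.513 -0.91 -1.462
v 1.901 -1.469 -1.52
v 0.759 -1.491 -0.9
v 1.147 -2.05 -0.958
v 1.352 -1.532 -0.562
v 1.818 -1.172 -0.91
v 0.842 -1.788 -1.51
v 1.308 -1.428 -1.858
v 1.487 -2.012 -1.55
v 1.802 -1.854 -0.964
v 0.858 -1.106 -1.456
v 1.173 -0.948 -0.87
v 1.773 -1.138 -1.541
v 0.887 -1.822 -0.879
v 1.007 -1.517 -0.647
v 1.236 -1.846 -0.681
v 1.724 -0.964 -1.182
v 1.952 -1.293 -1.216
v 1.63 -1.33 -0.653
v 0.708 -1.667 -1.204
v 0.936 -1.996 -1.238
v 1.424 -1.114 -1.739
v 1.653 -1.443 -1.773
v 1.03 -1.63 -1.767
v 1.758 -1.786 -1.592
v 1.315 -2.128 -1.261
v 1.135 -1.973 -1.586
v 1.409 -1.762 -1.79
v 1.943 -1.693 -1.248
v 1.5 -2.035 -0.917
v 1.62 -1.73 -0.685
v 1.894 -1.519 -0.889
v 1.699 -2.012 -1.265
v 1.16 -0.925 -1.503
v 0.717 -1.267 -1.172
v 0.766 -1.441 -1.531
v 1.04 -1.23 -1.735
v 1.345 -0.832 -1.159
v 0.902 -1.174 -0.828
v 1.251 -1.198 -0.63
v 1.525 -0.987 -0.834
v 0.961 -0.948 -1.155
v 1.427 3.857 -3.486
v 1.782 3.854 -4.101
v 3.349 2.68 -3.188
v 2.993 2.683 -2.574
v 1.915 4.277 -3.785
v 3.482 3.102 -2.873
v 1.762 4.453 -3.295
v 3.329 3.279 -2.382
v 1.412 4.281 -2.916
v 2.979 3.106 -2.004
v 1.071 3.86 -2.872
v 2.638 2.686 -1.959
v 0.938 3.438 -3.187
v 2.505 2.263 -2.275
v 1.091 3.261 -3.678
v 2.658 2.087 -2.765
v 1.441 3.434 -4.056
v 3.008 2.259 -3.144
v 1.453 2.114 -4.343
v 1.989 2.368 -4.255
v 2.184 1.699 -3.51
v 1.647 1.446 -3.597
v 1.66 2.559 -3.997
v 1.855 1.89 -3.252
v 1.21 2.49 -3.942
v 1.404 1.821 -3.197
v 0.902 2.2 -4.122
v 1.096 1.531 -3.377
v 0.916 1.861 -4.43
v 1.111 1.192 -3.685
v 1.245 1.67 -4.688
v 1.44 1.001 -3.943
v 1.696 1.739 -4.743
v 1.89 1.07 -3.998
v 2.004 2.029 -4.563
v 2.198 1.36 -3.818
v -3.627 3.25 1.108
v -4.438 3.839 2.238
v -3.24 3.998 0.995
v -4.051 4.588 2.124
v -2.789 2.932 1.876
v -3.6 3.522 3.005
v -2.402 3.681 1.762
v -3.213 4.27 2.892
v 0.001 3.044 -1.659
v 0.633 2.97 -0.786
v -0.681 4.756 -1.021
v 0.977 3.285 -1.264
v 0.948 3.508 -1.892
v 0.557 3.553 -2.432
v -0.046 3.404 -2.676
v -0.631 3.118 -2.532
v -0.975 2.803 -2.054
v -0.946 2.58 -1.426
v -0.556 2.535 -0.886
v 0.047 2.684 -0.642
f 1 38 17
f 38 12 41
f 17 41 6
f 38 41 17
f 1 17 13
f 17 6 18
f 13 18 2
f 17 18 13
f 1 13 22
f 13 2 23
f 22 23 8
f 13 23 22
f 1 22 34
f 22 8 37
f 34 37 11
f 22 37 34
f 1 34 38
f 34 11 42
f 38 42 12
f 34 42 38
f 2 18 29
f 18 6 32
f 29 32 10
f 18 32 29
f 6 41 19
f 41 12 40
f 19 40 5
f 41 40 19
f 12 42 39
f 42 11 35
f 39 35 3
f 42 35 39
f 11 37 36
f 37 8 24
f 36 24 7
f 37 24 36
f 8 23 28
f 23 2 25
f 28 25 9
f 23 25 28
f 4 30 16
f 30 10 31
f 16 31 5
f 30 31 16
f 4 16 14
f 16 5 15
f 14 15 3
f 16 15 14
f 4 14 21
f 14 3 20
f 21 20 7
f 14 20 21
f 4 21 26
f 21 7 27
f 26 27 9
f 21 27 26
f 4 26 30
f 26 9 33
f 30 33 10
f 26 33 30
f 5 31 19
f 31 10 32
f 19 32 6
f 31 32 19
f 3 15 39
f 15 5 40
f 39 40 12
f 15 40 39
f 7 20 36
f 20 3 35
f 36 35 11
f 20 35 36
f 9 27 28
f 27 7 24
f 28 24 8
f 27 24 28
f 10 33 29
f 33 9 25
f 29 25 2
f 33 25 29
f 44 43 47
f 44 47 45
f 45 47 48
f 45 48 46
f 47 43 49
f 47 49 48
f 48 49 50
f 48 50 46
f 49 43 51
f 49 51 50
f 50 51 52
f 50 52 46
f 51 43 53
f 51 53 52
f 52 53 54
f 52 54 46
f 53 43 55
f 53 55 54
f 54 55 56
f 54 56 46
f 55 43 57
f 55 57 56
f 56 57 58
f 56 58 46
f 57 43 59
f 57 59 58
f 58 59 60
f 58 60 46
f 59 43 44
f 59 44 60
f 60 44 45
f 60 45 46
f 62 61 65
f 62 65 63
f 63 65 66
f 63 66 64
f 65 61 67
f 65 67 66
f 66 67 68
f 66 68 64
f 67 61 69
f 67 69 68
f 68 69 70
f 68 70 64
f 69 61 71
f 69 71 70
f 70 71 72
f 70 72 64
f 71 61 73
f 71 73 72
f 72 73 74
f 72 74 64
f 73 61 75
f 73 75 74
f 74 75 76
f 74 76 64
f 75 61 77
f 75 77 76
f 76 77 78
f 76 78 64
f 77 61 62
f 77 62 78
f 78 62 63
f 78 63 64
f 80 82 79
f 83 80 79
f 79 82 81
f 81 83 79
f 80 86 82
f 84 80 83
f 84 86 80
f 82 86 81
f 85 83 81
f 81 86 85
f 85 84 83
f 86 84 85
f 88 87 90
f 88 90 89
f 90 87 91
f 90 91 89
f 91 87 92
f 91 92 89
f 92 87 93
f 92 93 89
f 93 87 94
f 93 94 89
f 94 87 95
f 94 95 89
f 95 87 96
f 95 96 89
f 96 87 97
f 96 97 89
f 97 87 98
f 97 98 89
f 98 87 88
f 98 88 89



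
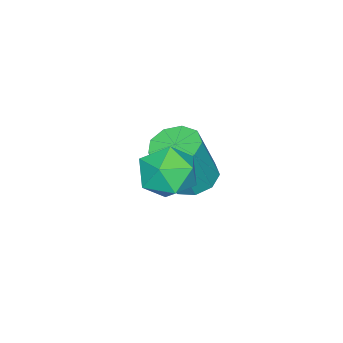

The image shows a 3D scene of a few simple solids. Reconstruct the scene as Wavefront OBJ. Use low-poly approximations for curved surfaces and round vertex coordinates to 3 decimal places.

v -0.393 1.787 2.747
v -0.014 2.084 2.292
v 0.374 1.056 2.908
v 0.753 1.353 2.453
v 0.632 1.653 3.031
v 0.158 2.106 2.931
v 0.202 1.034 2.269
v -0.272 1.487 2.169
v 0.354 1.619 1.996
v 0.62 2.001 2.467
v -0.26 1.139 2.733
v 0.006 1.521 3.204
v -2.022 0.833 0.548
v -1.488 0.784 0.354
v -1.044 0.618 1.618
v -1.578 0.667 1.812
v -1.568 1.158 0.431
v -1.124 0.992 1.696
v -1.861 1.38 0.563
v -1.417 1.213 1.827
v -2.229 1.346 0.688
v -1.785 1.179 1.952
v -2.5 1.072 0.747
v -2.056 0.905 2.011
v -2.547 0.686 0.713
v -2.103 0.52 1.977
v -2.349 0.37 0.602
v -1.905 0.203 1.866
v -1.998 0.27 0.465
v -1.554 0.103 1.729
v -1.658 0.434 0.367
v -1.214 0.267 1.632
f 1 12 6
f 1 6 2
f 1 2 8
f 1 8 11
f 1 11 12
f 2 6 10
f 6 12 5
f 12 11 3
f 11 8 7
f 8 2 9
f 4 10 5
f 4 5 3
f 4 3 7
f 4 7 9
f 4 9 10
f 5 10 6
f 3 5 12
f 7 3 11
f 9 7 8
f 10 9 2
f 14 13 17
f 14 17 15
f 15 17 18
f 15 18 16
f 17 13 19
f 17 19 18
f 18 19 20
f 18 20 16
f 19 13 21
f 19 21 20
f 20 21 22
f 20 22 16
f 21 13 23
f 21 23 22
f 22 23 24
f 22 24 16
f 23 13 25
f 23 25 24
f 24 25 26
f 24 26 16
f 25 13 27
f 25 27 26
f 26 27 28
f 26 28 16
f 27 13 29
f 27 29 28
f 28 29 30
f 28 30 16
f 29 13 31
f 29 31 30
f 30 31 32
f 30 32 16
f 31 13 14
f 31 14 32
f 32 14 15
f 32 15 16



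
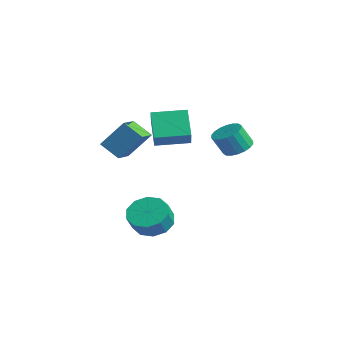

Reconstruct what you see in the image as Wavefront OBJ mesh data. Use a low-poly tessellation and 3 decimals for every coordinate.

v 2.374 -1.588 -3.157
v 3.309 -1.419 -3.526
v 3.741 -1.942 -2.673
v 2.806 -2.112 -2.303
v 3.157 -0.935 -3.152
v 3.589 -1.458 -2.299
v 2.706 -0.7 -2.78
v 3.138 -1.224 -1.927
v 2.128 -0.805 -2.551
v 2.56 -1.328 -1.698
v 1.644 -1.209 -2.554
v 2.076 -1.732 -1.701
v 1.439 -1.758 -2.787
v 1.871 -2.281 -1.934
v 1.591 -2.242 -3.161
v 2.023 -2.765 -2.308
v 2.042 -2.476 -3.533
v 2.474 -3 -2.68
v 2.62 -2.372 -3.762
v 3.052 -2.895 -2.909
v 3.104 -1.968 -3.759
v 3.536 -2.491 -2.906
v 2.717 -1.698 1.716
v 1.736 -1.357 2.893
v 3.393 -0.198 1.845
v 2.412 0.143 3.022
v 3.548 -2.143 2.538
v 2.567 -1.802 3.715
v 4.224 -0.643 2.667
v 3.243 -0.302 3.844
v 3.537 2.153 1.204
v 4.256 2.357 1.392
v 4.141 1.791 2.444
v 3.423 1.587 2.256
v 4.068 2.618 1.512
v 3.953 2.052 2.564
v 3.776 2.787 1.571
v 3.661 2.22 2.623
v 3.436 2.83 1.557
v 3.321 2.264 2.609
v 3.116 2.739 1.474
v 3.002 2.173 2.525
v 2.88 2.532 1.336
v 2.765 1.966 2.388
v 2.774 2.25 1.173
v 2.659 1.684 2.225
v 2.819 1.949 1.016
v 2.704 1.383 2.068
v 3.007 1.688 0.896
v 2.892 1.122 1.948
v 3.299 1.52 0.837
v 3.184 0.953 1.889
v 3.639 1.476 0.851
v 3.524 0.91 1.903
v 3.958 1.567 0.935
v 3.844 1.001 1.986
v 4.195 1.774 1.072
v 4.08 1.208 2.124
v 4.301 2.056 1.235
v 4.186 1.49 2.287
v 1.994 -3.132 0.953
v 1.18 -3.639 1.642
v 1.214 -2.248 0.683
v 0.401 -2.754 1.371
v 2.559 -2.226 2.289
v 1.746 -2.732 2.977
v 1.78 -1.341 2.018
v 0.966 -1.848 2.707
f 2 1 5
f 2 5 3
f 3 5 6
f 3 6 4
f 5 1 7
f 5 7 6
f 6 7 8
f 6 8 4
f 7 1 9
f 7 9 8
f 8 9 10
f 8 10 4
f 9 1 11
f 9 11 10
f 10 11 12
f 10 12 4
f 11 1 13
f 11 13 12
f 12 13 14
f 12 14 4
f 13 1 15
f 13 15 14
f 14 15 16
f 14 16 4
f 15 1 17
f 15 17 16
f 16 17 18
f 16 18 4
f 17 1 19
f 17 19 18
f 18 19 20
f 18 20 4
f 19 1 21
f 19 21 20
f 20 21 22
f 20 22 4
f 21 1 2
f 21 2 22
f 22 2 3
f 22 3 4
f 24 26 23
f 27 24 23
f 23 26 25
f 25 27 23
f 24 30 26
f 28 24 27
f 28 30 24
f 26 30 25
f 29 27 25
f 25 30 29
f 29 28 27
f 30 28 29
f 32 31 35
f 32 35 33
f 33 35 36
f 33 36 34
f 35 31 37
f 35 37 36
f 36 37 38
f 36 38 34
f 37 31 39
f 37 39 38
f 38 39 40
f 38 40 34
f 39 31 41
f 39 41 40
f 40 41 42
f 40 42 34
f 41 31 43
f 41 43 42
f 42 43 44
f 42 44 34
f 43 31 45
f 43 45 44
f 44 45 46
f 44 46 34
f 45 31 47
f 45 47 46
f 46 47 48
f 46 48 34
f 47 31 49
f 47 49 48
f 48 49 50
f 48 50 34
f 49 31 51
f 49 51 50
f 50 51 52
f 50 52 34
f 51 31 53
f 51 53 52
f 52 53 54
f 52 54 34
f 53 31 55
f 53 55 54
f 54 55 56
f 54 56 34
f 55 31 57
f 55 57 56
f 56 57 58
f 56 58 34
f 57 31 59
f 57 59 58
f 58 59 60
f 58 60 34
f 59 31 32
f 59 32 60
f 60 32 33
f 60 33 34
f 62 64 61
f 65 62 61
f 61 64 63
f 63 65 61
f 62 68 64
f 66 62 65
f 66 68 62
f 64 68 63
f 67 65 63
f 63 68 67
f 67 66 65
f 68 66 67



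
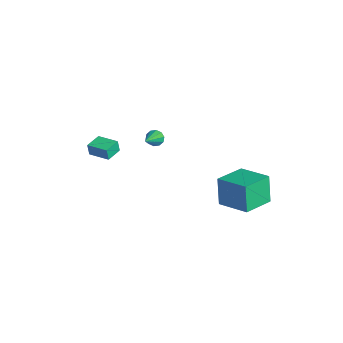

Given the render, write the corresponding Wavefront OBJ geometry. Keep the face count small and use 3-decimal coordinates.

v -4.187 -0.178 -0.546
v -3.79 0.037 -0.955
v -2.753 -0.982 0.426
v -3.828 0.295 -0.684
v -4.004 0.374 -0.36
v -4.249 0.241 -0.107
v -4.471 -0.051 -0.021
v -4.585 -0.392 -0.136
v -4.546 -0.651 -0.407
v -4.371 -0.729 -0.731
v -4.125 -0.597 -0.985
v -3.903 -0.304 -1.07
v 2.351 4.064 -0.811
v 1.812 4.054 1.042
v 3.937 5.391 -0.343
v 3.398 5.381 1.51
v 3.622 2.419 -0.45
v 3.083 2.409 1.403
v 5.208 3.746 0.018
v 4.669 3.736 1.871
v -2.317 -4.441 0.028
v -2.354 -4.543 0.861
v -3.161 -3.662 0.086
v -3.199 -3.765 0.919
v -1.341 -3.395 0.201
v -1.379 -3.498 1.034
v -2.186 -2.617 0.259
v -2.223 -2.719 1.092
f 2 1 4
f 2 4 3
f 4 1 5
f 4 5 3
f 5 1 6
f 5 6 3
f 6 1 7
f 6 7 3
f 7 1 8
f 7 8 3
f 8 1 9
f 8 9 3
f 9 1 10
f 9 10 3
f 10 1 11
f 10 11 3
f 11 1 12
f 11 12 3
f 12 1 2
f 12 2 3
f 14 16 13
f 17 14 13
f 13 16 15
f 15 17 13
f 14 20 16
f 18 14 17
f 18 20 14
f 16 20 15
f 19 17 15
f 15 20 19
f 19 18 17
f 20 18 19
f 22 24 21
f 25 22 21
f 21 24 23
f 23 25 21
f 22 28 24
f 26 22 25
f 26 28 22
f 24 28 23
f 27 25 23
f 23 28 27
f 27 26 25
f 28 26 27



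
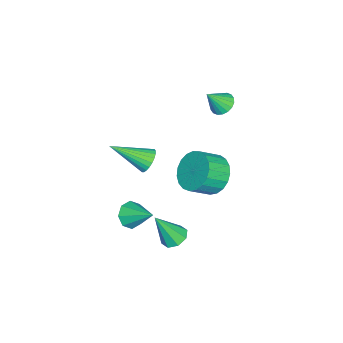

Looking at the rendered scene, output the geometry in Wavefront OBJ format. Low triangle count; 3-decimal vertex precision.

v 0.098 3.273 -0.33
v 0.669 3.032 -1.165
v 1.393 2.325 -0.465
v 0.822 2.567 0.37
v 0.871 3.385 -1.017
v 1.595 2.678 -0.317
v 0.939 3.718 -0.75
v 1.663 3.011 -0.051
v 0.862 3.975 -0.411
v 1.585 3.268 0.289
v 0.652 4.11 -0.057
v 1.376 3.403 0.642
v 0.347 4.101 0.249
v 1.071 3.394 0.948
v -0.001 3.949 0.455
v 0.723 3.242 1.155
v -0.332 3.679 0.526
v 0.392 2.972 1.225
v -0.589 3.34 0.448
v 0.135 2.633 1.148
v -0.727 2.989 0.236
v -0.003 2.282 0.936
v -0.722 2.688 -0.074
v 0.002 1.981 0.626
v -0.575 2.487 -0.428
v 0.148 1.78 0.272
v -0.312 2.423 -0.765
v 0.411 1.716 -0.065
v 0.022 2.505 -1.027
v 0.745 1.798 -0.327
v 0.369 2.721 -1.168
v 1.093 2.014 -0.469
v 0.686 -0.402 -4
v 1.391 -0.535 -4.181
v 1.134 0.822 -3.16
v 1.134 -0.189 -4.549
v 0.615 0.032 -4.595
v 0.137 -0 -4.292
v -0.019 -0.268 -3.818
v 0.238 -0.615 -3.451
v 0.757 -0.836 -3.405
v 1.235 -0.803 -3.707
v 2.054 2.162 -3.389
v 2.687 2.095 -3.597
v 2.486 1.418 -1.831
v 2.605 2.542 -3.36
v 2.2 2.767 -3.14
v 1.709 2.638 -3.066
v 1.42 2.23 -3.181
v 1.502 1.782 -3.417
v 1.907 1.558 -3.637
v 2.398 1.687 -3.712
v 0.032 0.205 -0.399
v 0.259 0.575 0.098
v 0.548 -1.425 0.579
v 0.014 0.54 0.17
v -0.228 0.455 0.154
v -0.431 0.331 0.055
v -0.563 0.188 -0.114
v -0.605 0.048 -0.326
v -0.549 -0.069 -0.549
v -0.406 -0.143 -0.749
v -0.195 -0.165 -0.896
v 0.05 -0.13 -0.967
v 0.292 -0.044 -0.952
v 0.495 0.08 -0.852
v 0.627 0.223 -0.684
v 0.669 0.363 -0.472
v 0.613 0.479 -0.249
v 0.47 0.554 -0.049
v -2.948 2.604 1.852
v -2.53 2.325 1.457
v -2.392 2.056 2.828
v -2.401 2.57 1.521
v -2.38 2.823 1.652
v -2.472 3.032 1.822
v -2.658 3.156 1.998
v -2.902 3.172 2.145
v -3.154 3.075 2.234
v -3.366 2.884 2.247
v -3.495 2.639 2.183
v -3.515 2.386 2.052
v -3.423 2.177 1.882
v -3.237 2.053 1.706
v -2.994 2.037 1.559
v -2.741 2.134 1.47
f 2 1 5
f 2 5 3
f 3 5 6
f 3 6 4
f 5 1 7
f 5 7 6
f 6 7 8
f 6 8 4
f 7 1 9
f 7 9 8
f 8 9 10
f 8 10 4
f 9 1 11
f 9 11 10
f 10 11 12
f 10 12 4
f 11 1 13
f 11 13 12
f 12 13 14
f 12 14 4
f 13 1 15
f 13 15 14
f 14 15 16
f 14 16 4
f 15 1 17
f 15 17 16
f 16 17 18
f 16 18 4
f 17 1 19
f 17 19 18
f 18 19 20
f 18 20 4
f 19 1 21
f 19 21 20
f 20 21 22
f 20 22 4
f 21 1 23
f 21 23 22
f 22 23 24
f 22 24 4
f 23 1 25
f 23 25 24
f 24 25 26
f 24 26 4
f 25 1 27
f 25 27 26
f 26 27 28
f 26 28 4
f 27 1 29
f 27 29 28
f 28 29 30
f 28 30 4
f 29 1 31
f 29 31 30
f 30 31 32
f 30 32 4
f 31 1 2
f 31 2 32
f 32 2 3
f 32 3 4
f 34 33 36
f 34 36 35
f 36 33 37
f 36 37 35
f 37 33 38
f 37 38 35
f 38 33 39
f 38 39 35
f 39 33 40
f 39 40 35
f 40 33 41
f 40 41 35
f 41 33 42
f 41 42 35
f 42 33 34
f 42 34 35
f 44 43 46
f 44 46 45
f 46 43 47
f 46 47 45
f 47 43 48
f 47 48 45
f 48 43 49
f 48 49 45
f 49 43 50
f 49 50 45
f 50 43 51
f 50 51 45
f 51 43 52
f 51 52 45
f 52 43 44
f 52 44 45
f 54 53 56
f 54 56 55
f 56 53 57
f 56 57 55
f 57 53 58
f 57 58 55
f 58 53 59
f 58 59 55
f 59 53 60
f 59 60 55
f 60 53 61
f 60 61 55
f 61 53 62
f 61 62 55
f 62 53 63
f 62 63 55
f 63 53 64
f 63 64 55
f 64 53 65
f 64 65 55
f 65 53 66
f 65 66 55
f 66 53 67
f 66 67 55
f 67 53 68
f 67 68 55
f 68 53 69
f 68 69 55
f 69 53 70
f 69 70 55
f 70 53 54
f 70 54 55
f 72 71 74
f 72 74 73
f 74 71 75
f 74 75 73
f 75 71 76
f 75 76 73
f 76 71 77
f 76 77 73
f 77 71 78
f 77 78 73
f 78 71 79
f 78 79 73
f 79 71 80
f 79 80 73
f 80 71 81
f 80 81 73
f 81 71 82
f 81 82 73
f 82 71 83
f 82 83 73
f 83 71 84
f 83 84 73
f 84 71 85
f 84 85 73
f 85 71 86
f 85 86 73
f 86 71 72
f 86 72 73



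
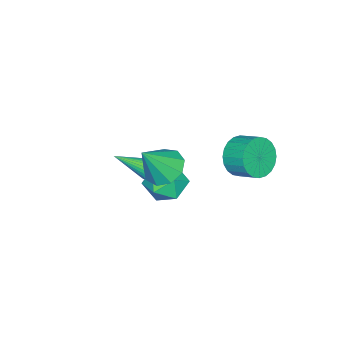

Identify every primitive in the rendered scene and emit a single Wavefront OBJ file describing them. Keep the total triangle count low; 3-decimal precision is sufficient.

v -0.921 1.696 0.532
v -0.348 2.002 -0.305
v -0.166 3.071 0.21
v -0.739 2.764 1.048
v -0.727 2.121 -0.419
v -0.546 3.19 0.096
v -1.136 2.176 -0.388
v -0.954 3.244 0.127
v -1.512 2.157 -0.217
v -1.33 3.226 0.299
v -1.798 2.068 0.069
v -1.616 3.137 0.584
v -1.951 1.923 0.424
v -1.769 2.991 0.94
v -1.946 1.743 0.797
v -1.765 2.811 1.312
v -1.786 1.555 1.129
v -1.604 2.624 1.644
v -1.494 1.389 1.37
v -1.312 2.458 1.885
v -1.114 1.27 1.484
v -0.933 2.339 1.999
v -0.706 1.216 1.453
v -0.524 2.284 1.968
v -0.33 1.234 1.281
v -0.148 2.303 1.797
v -0.044 1.323 0.996
v 0.138 2.392 1.511
v 0.109 1.469 0.64
v 0.291 2.537 1.156
v 0.105 1.649 0.268
v 0.286 2.717 0.783
v -0.056 1.836 -0.064
v 0.126 2.905 0.451
v 3.429 0.427 2.642
v 4.08 1.145 2.442
v 4.431 -0.047 4.198
v 3.584 1.386 2.835
v 3.015 1.178 3.138
v 2.64 0.619 3.209
v 2.634 -0.03 3.015
v 3 -0.465 2.647
v 3.566 -0.482 2.276
v 4.069 -0.074 2.077
v 4.272 0.569 2.143
v -0.37 -1.062 -3.05
v 0.52 -0.643 -2.482
v -0.54 -2.397 -1.798
v 0.35 -1.978 -1.23
v -0.627 -1.399 -1.262
v -0.522 -0.575 -2.035
v 0.502 -2.465 -2.245
v 0.607 -1.641 -3.018
v 1.059 -1.51 -1.985
v 0.361 -0.852 -1.377
v -0.381 -2.188 -2.903
v -1.079 -1.53 -2.295
v -0.272 -2.558 -1.878
v 0.198 -2.223 -1.929
v 0.712 -3.762 -0.702
v 0.096 -2.13 -1.749
v -0.061 -2.102 -1.589
v -0.251 -2.144 -1.473
v -0.444 -2.249 -1.419
v -0.611 -2.401 -1.434
v -0.726 -2.577 -1.518
v -0.773 -2.75 -1.656
v -0.743 -2.894 -1.828
v -0.641 -2.987 -2.008
v -0.484 -3.015 -2.168
v -0.294 -2.973 -2.284
v -0.101 -2.868 -2.338
v 0.066 -2.716 -2.322
v 0.181 -2.54 -2.239
v 0.228 -2.367 -2.101
f 2 1 5
f 2 5 3
f 3 5 6
f 3 6 4
f 5 1 7
f 5 7 6
f 6 7 8
f 6 8 4
f 7 1 9
f 7 9 8
f 8 9 10
f 8 10 4
f 9 1 11
f 9 11 10
f 10 11 12
f 10 12 4
f 11 1 13
f 11 13 12
f 12 13 14
f 12 14 4
f 13 1 15
f 13 15 14
f 14 15 16
f 14 16 4
f 15 1 17
f 15 17 16
f 16 17 18
f 16 18 4
f 17 1 19
f 17 19 18
f 18 19 20
f 18 20 4
f 19 1 21
f 19 21 20
f 20 21 22
f 20 22 4
f 21 1 23
f 21 23 22
f 22 23 24
f 22 24 4
f 23 1 25
f 23 25 24
f 24 25 26
f 24 26 4
f 25 1 27
f 25 27 26
f 26 27 28
f 26 28 4
f 27 1 29
f 27 29 28
f 28 29 30
f 28 30 4
f 29 1 31
f 29 31 30
f 30 31 32
f 30 32 4
f 31 1 33
f 31 33 32
f 32 33 34
f 32 34 4
f 33 1 2
f 33 2 34
f 34 2 3
f 34 3 4
f 36 35 38
f 36 38 37
f 38 35 39
f 38 39 37
f 39 35 40
f 39 40 37
f 40 35 41
f 40 41 37
f 41 35 42
f 41 42 37
f 42 35 43
f 42 43 37
f 43 35 44
f 43 44 37
f 44 35 45
f 44 45 37
f 45 35 36
f 45 36 37
f 46 57 51
f 46 51 47
f 46 47 53
f 46 53 56
f 46 56 57
f 47 51 55
f 51 57 50
f 57 56 48
f 56 53 52
f 53 47 54
f 49 55 50
f 49 50 48
f 49 48 52
f 49 52 54
f 49 54 55
f 50 55 51
f 48 50 57
f 52 48 56
f 54 52 53
f 55 54 47
f 59 58 61
f 59 61 60
f 61 58 62
f 61 62 60
f 62 58 63
f 62 63 60
f 63 58 64
f 63 64 60
f 64 58 65
f 64 65 60
f 65 58 66
f 65 66 60
f 66 58 67
f 66 67 60
f 67 58 68
f 67 68 60
f 68 58 69
f 68 69 60
f 69 58 70
f 69 70 60
f 70 58 71
f 70 71 60
f 71 58 72
f 71 72 60
f 72 58 73
f 72 73 60
f 73 58 74
f 73 74 60
f 74 58 75
f 74 75 60
f 75 58 59
f 75 59 60



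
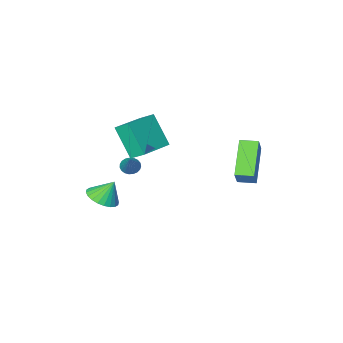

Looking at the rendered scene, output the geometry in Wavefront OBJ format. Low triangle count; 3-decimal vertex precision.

v -0.42 1.987 -0.478
v -1.508 0.794 0.986
v -1.094 2.613 -0.469
v -2.182 1.42 0.996
v 0.182 2.62 0.484
v -0.906 1.427 1.949
v -0.492 3.246 0.494
v -1.58 2.053 1.958
v 3.796 -3.328 -2.809
v 4.525 -3.644 -2.386
v 3.304 -2.992 -1.711
v 4.619 -3.311 -2.445
v 4.588 -2.981 -2.56
v 4.437 -2.703 -2.713
v 4.188 -2.521 -2.881
v 3.879 -2.461 -3.037
v 3.558 -2.534 -3.159
v 3.273 -2.727 -3.228
v 3.068 -3.012 -3.233
v 2.974 -3.345 -3.173
v 3.004 -3.676 -3.058
v 3.156 -3.953 -2.905
v 3.405 -4.135 -2.738
v 3.714 -4.195 -2.581
v 4.035 -4.122 -2.459
v 4.32 -3.929 -2.391
v 1.592 -3.372 2.022
v 1.253 -2.669 2.508
v 1.373 -2.32 0.347
v 1.034 -1.616 0.833
v 3.466 -2.624 2.247
v 3.127 -1.92 2.733
v 3.247 -1.571 0.572
v 2.908 -0.868 1.058
v 1.583 -4.325 -1.767
v 1.837 -4.059 -2.148
v 2.197 -3.375 -0.693
v 1.646 -3.95 -2.135
v 1.444 -3.906 -2.059
v 1.266 -3.934 -1.932
v 1.143 -4.03 -1.777
v 1.096 -4.177 -1.62
v 1.133 -4.35 -1.488
v 1.248 -4.518 -1.404
v 1.421 -4.653 -1.383
v 1.621 -4.732 -1.429
v 1.816 -4.74 -1.532
v 1.97 -4.677 -1.677
v 2.057 -4.552 -1.837
v 2.062 -4.389 -1.984
v 1.984 -4.215 -2.095
f 2 4 1
f 5 2 1
f 1 4 3
f 3 5 1
f 2 8 4
f 6 2 5
f 6 8 2
f 4 8 3
f 7 5 3
f 3 8 7
f 7 6 5
f 8 6 7
f 10 9 12
f 10 12 11
f 12 9 13
f 12 13 11
f 13 9 14
f 13 14 11
f 14 9 15
f 14 15 11
f 15 9 16
f 15 16 11
f 16 9 17
f 16 17 11
f 17 9 18
f 17 18 11
f 18 9 19
f 18 19 11
f 19 9 20
f 19 20 11
f 20 9 21
f 20 21 11
f 21 9 22
f 21 22 11
f 22 9 23
f 22 23 11
f 23 9 24
f 23 24 11
f 24 9 25
f 24 25 11
f 25 9 26
f 25 26 11
f 26 9 10
f 26 10 11
f 28 30 27
f 31 28 27
f 27 30 29
f 29 31 27
f 28 34 30
f 32 28 31
f 32 34 28
f 30 34 29
f 33 31 29
f 29 34 33
f 33 32 31
f 34 32 33
f 36 35 38
f 36 38 37
f 38 35 39
f 38 39 37
f 39 35 40
f 39 40 37
f 40 35 41
f 40 41 37
f 41 35 42
f 41 42 37
f 42 35 43
f 42 43 37
f 43 35 44
f 43 44 37
f 44 35 45
f 44 45 37
f 45 35 46
f 45 46 37
f 46 35 47
f 46 47 37
f 47 35 48
f 47 48 37
f 48 35 49
f 48 49 37
f 49 35 50
f 49 50 37
f 50 35 51
f 50 51 37
f 51 35 36
f 51 36 37



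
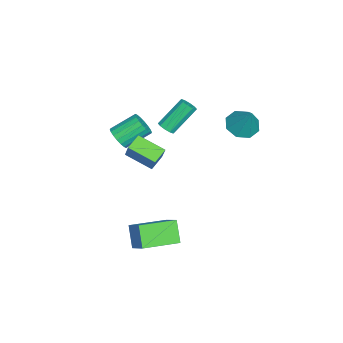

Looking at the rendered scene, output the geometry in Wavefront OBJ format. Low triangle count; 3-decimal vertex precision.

v -0.997 3.011 2.738
v -0.138 2.806 2.388
v -0.243 3.569 4.262
v -0.343 3.487 2.24
v -0.932 3.89 2.383
v -1.558 3.777 2.734
v -1.856 3.215 3.088
v -1.651 2.534 3.236
v -1.062 2.132 3.092
v -0.435 2.244 2.741
v 2.305 -0.434 -2.719
v 3.044 0.219 -1.984
v 3.113 -0.112 -3.816
v 3.852 0.54 -3.081
v 3.488 -2.18 -2.359
v 4.227 -1.528 -1.624
v 4.296 -1.859 -3.456
v 5.035 -1.206 -2.721
v 3.831 -0.897 2.589
v 3.429 -2.308 3.202
v 3.078 -0.514 2.977
v 2.676 -1.924 3.59
v 4.604 -0.596 3.79
v 4.202 -2.006 4.403
v 3.851 -0.212 4.178
v 3.449 -1.623 4.791
v -1.814 -3.676 0.138
v -1.335 -3.841 0.705
v -1.947 -2.59 1.588
v -2.426 -2.424 1.022
v -1.157 -3.623 0.518
v -1.77 -2.371 1.401
v -1.11 -3.414 0.255
v -1.722 -2.163 1.139
v -1.202 -3.258 -0.03
v -1.814 -2.006 0.854
v -1.415 -3.184 -0.282
v -2.027 -1.932 0.602
v -1.707 -3.208 -0.451
v -2.319 -1.956 0.433
v -2.02 -3.324 -0.503
v -2.633 -2.072 0.381
v -2.293 -3.51 -0.428
v -2.905 -2.259 0.455
v -2.47 -3.729 -0.241
v -3.083 -2.477 0.642
v -2.518 -3.937 0.021
v -3.13 -2.686 0.905
v -2.426 -4.094 0.306
v -3.038 -2.842 1.19
v -2.213 -4.168 0.558
v -2.825 -2.916 1.442
v -1.921 -4.144 0.727
v -2.533 -2.892 1.611
v -1.607 -4.028 0.779
v -2.22 -2.776 1.663
v -1.744 -1.099 1.345
v -1.459 -0.669 1.184
v -2.29 0.408 2.595
v -2.576 -0.021 2.755
v -1.747 -0.67 1.016
v -2.578 0.407 2.427
v -2.034 -0.835 0.973
v -2.865 0.242 2.384
v -2.21 -1.101 1.072
v -3.042 -0.024 2.483
v -2.209 -1.365 1.275
v -3.04 -0.288 2.686
v -2.03 -1.528 1.505
v -2.861 -0.451 2.916
v -1.742 -1.527 1.673
v -2.573 -0.45 3.084
v -1.455 -1.362 1.716
v -2.286 -0.285 3.127
v -1.278 -1.096 1.617
v -2.11 -0.019 3.028
v -1.28 -0.832 1.414
v -2.111 0.245 2.825
f 2 1 4
f 2 4 3
f 4 1 5
f 4 5 3
f 5 1 6
f 5 6 3
f 6 1 7
f 6 7 3
f 7 1 8
f 7 8 3
f 8 1 9
f 8 9 3
f 9 1 10
f 9 10 3
f 10 1 2
f 10 2 3
f 12 14 11
f 15 12 11
f 11 14 13
f 13 15 11
f 12 18 14
f 16 12 15
f 16 18 12
f 14 18 13
f 17 15 13
f 13 18 17
f 17 16 15
f 18 16 17
f 20 22 19
f 23 20 19
f 19 22 21
f 21 23 19
f 20 26 22
f 24 20 23
f 24 26 20
f 22 26 21
f 25 23 21
f 21 26 25
f 25 24 23
f 26 24 25
f 28 27 31
f 28 31 29
f 29 31 32
f 29 32 30
f 31 27 33
f 31 33 32
f 32 33 34
f 32 34 30
f 33 27 35
f 33 35 34
f 34 35 36
f 34 36 30
f 35 27 37
f 35 37 36
f 36 37 38
f 36 38 30
f 37 27 39
f 37 39 38
f 38 39 40
f 38 40 30
f 39 27 41
f 39 41 40
f 40 41 42
f 40 42 30
f 41 27 43
f 41 43 42
f 42 43 44
f 42 44 30
f 43 27 45
f 43 45 44
f 44 45 46
f 44 46 30
f 45 27 47
f 45 47 46
f 46 47 48
f 46 48 30
f 47 27 49
f 47 49 48
f 48 49 50
f 48 50 30
f 49 27 51
f 49 51 50
f 50 51 52
f 50 52 30
f 51 27 53
f 51 53 52
f 52 53 54
f 52 54 30
f 53 27 55
f 53 55 54
f 54 55 56
f 54 56 30
f 55 27 28
f 55 28 56
f 56 28 29
f 56 29 30
f 58 57 61
f 58 61 59
f 59 61 62
f 59 62 60
f 61 57 63
f 61 63 62
f 62 63 64
f 62 64 60
f 63 57 65
f 63 65 64
f 64 65 66
f 64 66 60
f 65 57 67
f 65 67 66
f 66 67 68
f 66 68 60
f 67 57 69
f 67 69 68
f 68 69 70
f 68 70 60
f 69 57 71
f 69 71 70
f 70 71 72
f 70 72 60
f 71 57 73
f 71 73 72
f 72 73 74
f 72 74 60
f 73 57 75
f 73 75 74
f 74 75 76
f 74 76 60
f 75 57 77
f 75 77 76
f 76 77 78
f 76 78 60
f 77 57 58
f 77 58 78
f 78 58 59
f 78 59 60



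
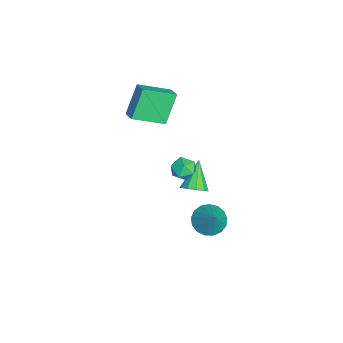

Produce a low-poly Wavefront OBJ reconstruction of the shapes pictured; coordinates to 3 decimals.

v -2.994 -0.888 5.186
v -2.2 -0.511 5.489
v -3.544 1.017 4.256
v -2.75 1.394 4.559
v -2.01 -1.494 3.361
v -1.216 -1.117 3.664
v -2.56 0.411 2.431
v -1.766 0.788 2.734
v 3.038 3.376 -1.329
v 3.556 4.058 -1.9
v 4.142 3.724 0.089
v 3.201 4.327 -1.689
v 2.808 4.378 -1.396
v 2.468 4.199 -1.087
v 2.258 3.832 -0.833
v 2.227 3.36 -0.693
v 2.382 2.892 -0.699
v 2.687 2.535 -0.849
v 3.072 2.37 -1.109
v 3.45 2.436 -1.419
v 3.733 2.717 -1.708
v 3.857 3.15 -1.911
v 3.793 3.633 -1.98
v 2.618 2.529 3.615
v 3.33 2.5 3.209
v 2.27 1.36 3.091
v 2.982 1.331 2.685
v 2.973 1.255 3.501
v 3.188 1.978 3.825
v 2.412 1.882 2.475
v 2.627 2.605 2.799
v 3.202 2.1 2.504
v 3.549 1.713 3.138
v 2.051 2.147 3.162
v 2.398 1.76 3.796
v -1.657 2.42 -3.346
v -1.163 2.04 -2.754
v -3.143 2.66 -1.954
v -1.065 2.563 -2.739
v -1.193 3.03 -2.957
v -1.499 3.265 -3.323
v -1.865 3.177 -3.698
v -2.152 2.8 -3.939
v -2.25 2.278 -3.953
v -2.122 1.81 -3.736
v -1.816 1.575 -3.37
v -1.45 1.663 -2.995
f 2 4 1
f 5 2 1
f 1 4 3
f 3 5 1
f 2 8 4
f 6 2 5
f 6 8 2
f 4 8 3
f 7 5 3
f 3 8 7
f 7 6 5
f 8 6 7
f 10 9 12
f 10 12 11
f 12 9 13
f 12 13 11
f 13 9 14
f 13 14 11
f 14 9 15
f 14 15 11
f 15 9 16
f 15 16 11
f 16 9 17
f 16 17 11
f 17 9 18
f 17 18 11
f 18 9 19
f 18 19 11
f 19 9 20
f 19 20 11
f 20 9 21
f 20 21 11
f 21 9 22
f 21 22 11
f 22 9 23
f 22 23 11
f 23 9 10
f 23 10 11
f 24 35 29
f 24 29 25
f 24 25 31
f 24 31 34
f 24 34 35
f 25 29 33
f 29 35 28
f 35 34 26
f 34 31 30
f 31 25 32
f 27 33 28
f 27 28 26
f 27 26 30
f 27 30 32
f 27 32 33
f 28 33 29
f 26 28 35
f 30 26 34
f 32 30 31
f 33 32 25
f 37 36 39
f 37 39 38
f 39 36 40
f 39 40 38
f 40 36 41
f 40 41 38
f 41 36 42
f 41 42 38
f 42 36 43
f 42 43 38
f 43 36 44
f 43 44 38
f 44 36 45
f 44 45 38
f 45 36 46
f 45 46 38
f 46 36 47
f 46 47 38
f 47 36 37
f 47 37 38

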